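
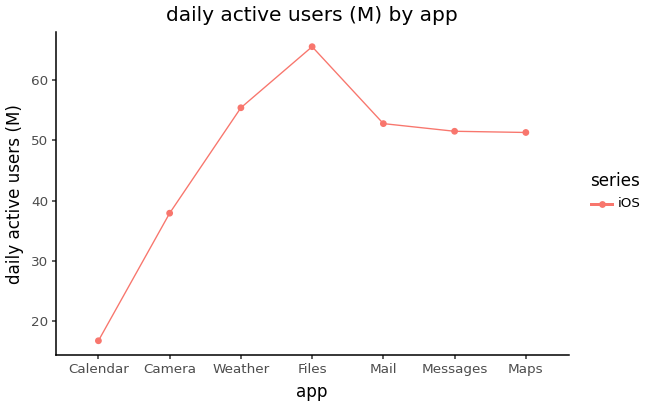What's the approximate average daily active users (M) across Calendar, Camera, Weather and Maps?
≈ 40

(15 + 40 + 55 + 50) / 4 ≈ 40.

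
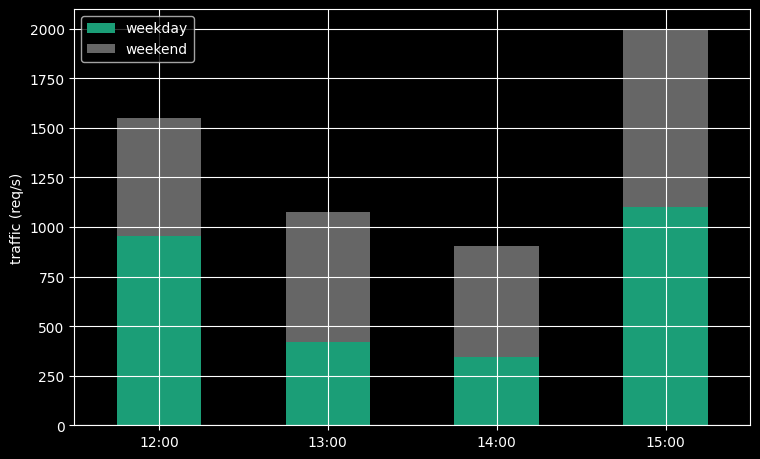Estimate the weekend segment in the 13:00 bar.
weekend top ≈ 1000, bottom ≈ 400; segment ≈ 600.

≈ 600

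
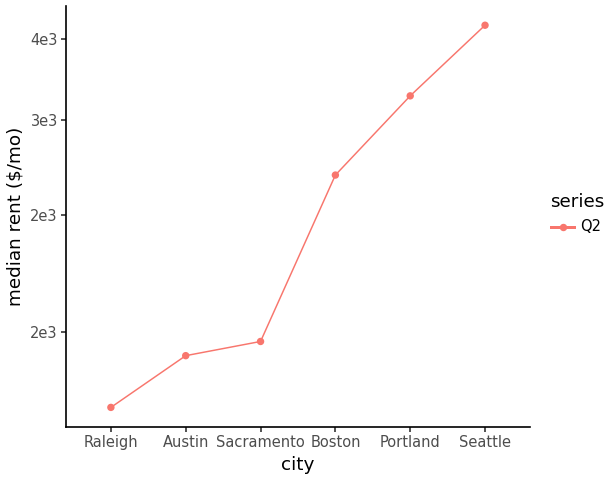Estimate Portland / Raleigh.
Portland ≈ 3200, Raleigh ≈ 1800; 3200/1800 ≈ 1.78.

≈ 1.78×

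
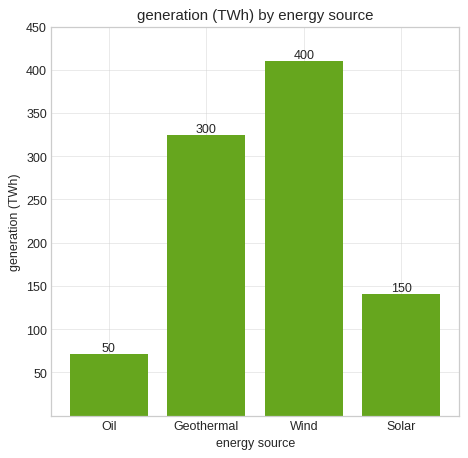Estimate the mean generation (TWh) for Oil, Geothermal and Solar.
≈ 167

(50 + 300 + 150) / 3 ≈ 167.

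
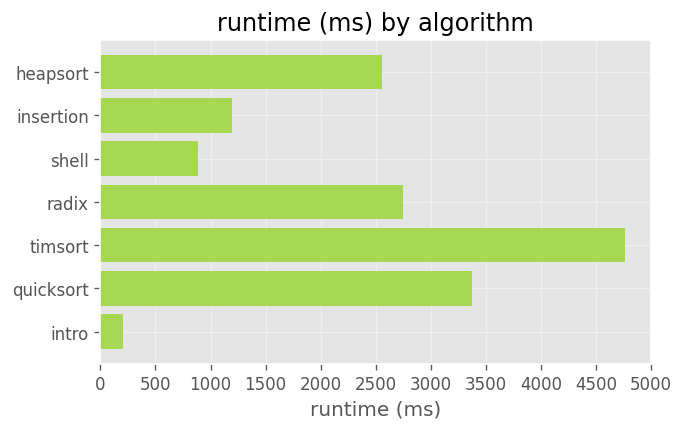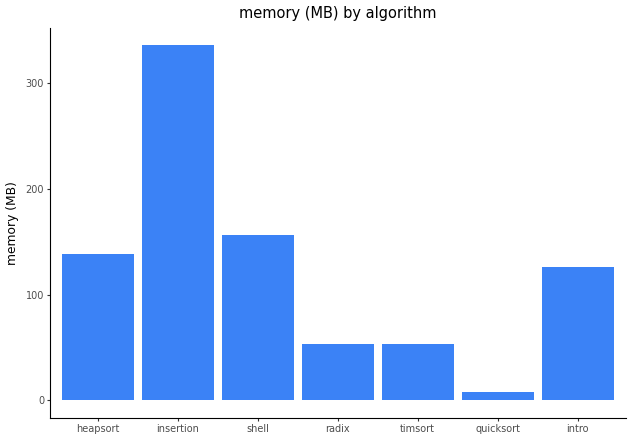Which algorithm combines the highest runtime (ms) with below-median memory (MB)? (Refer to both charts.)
timsort

Chart 2 median memory (MB) ≈ 150; below-median algorithms: radix, timsort, quicksort. Among those, timsort has the highest runtime (ms) (≈ 5000).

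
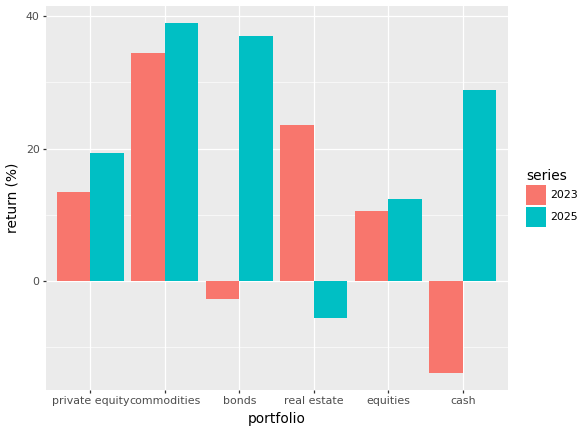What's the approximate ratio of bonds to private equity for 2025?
bonds ≈ 35, private equity ≈ 20; 35/20 ≈ 1.75.

≈ 1.75×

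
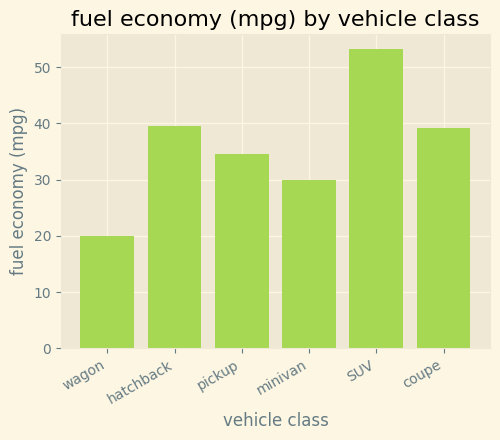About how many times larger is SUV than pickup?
≈ 1.57×

SUV ≈ 55, pickup ≈ 35; 55/35 ≈ 1.57.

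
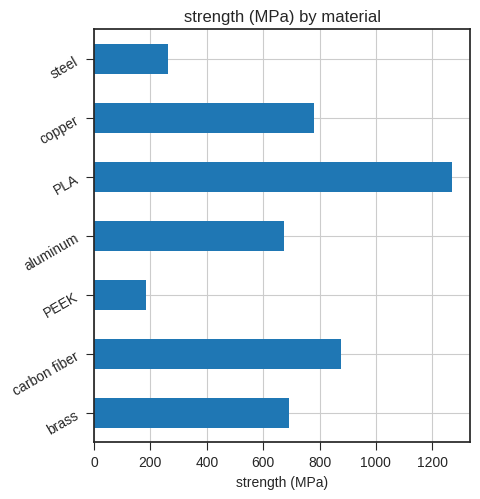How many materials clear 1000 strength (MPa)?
Above 1000: PLA.

1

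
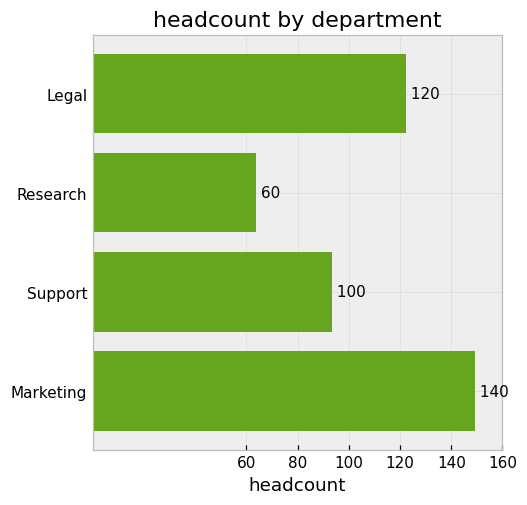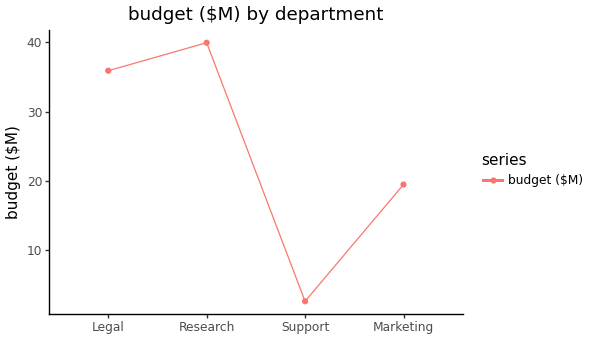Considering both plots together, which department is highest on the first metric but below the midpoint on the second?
Chart 2 median budget ($M) ≈ 30; below-median departments: Support, Marketing. Among those, Marketing has the highest headcount (≈ 140).

Marketing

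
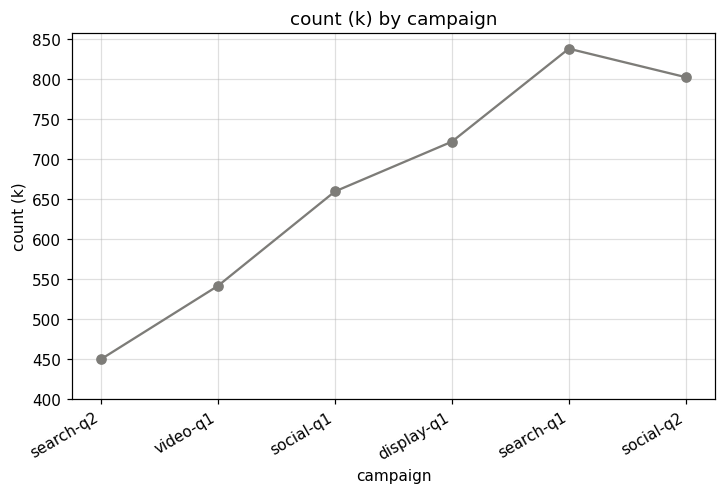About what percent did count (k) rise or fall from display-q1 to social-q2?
≈ +14.3%

display-q1 ≈ 700, social-q2 ≈ 800; (800 − 700) / 700 ≈ +14.3%.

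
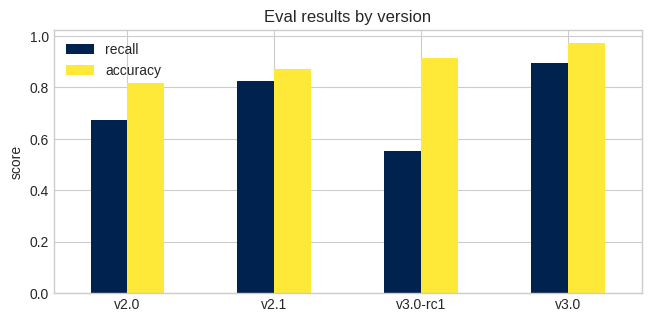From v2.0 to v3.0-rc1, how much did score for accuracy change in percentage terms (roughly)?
v2.0 ≈ 0.8, v3.0-rc1 ≈ 0.9; (0.9 − 0.8) / 0.8 ≈ +12.5%.

≈ +12.5%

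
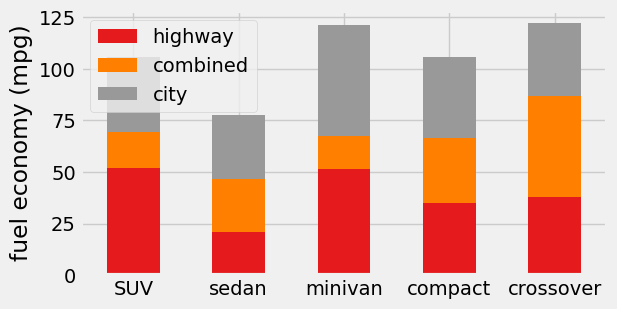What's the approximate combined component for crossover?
combined top ≈ 80, bottom ≈ 40; segment ≈ 40.

≈ 40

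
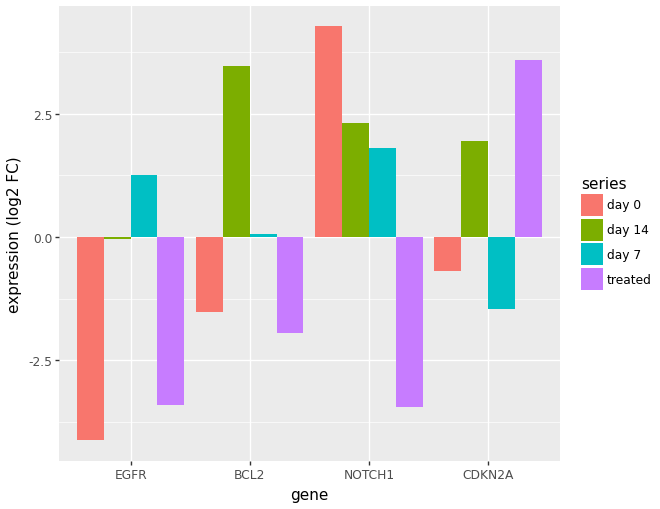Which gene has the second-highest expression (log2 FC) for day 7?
Top 3 for day 7: NOTCH1 ≈ 2, EGFR ≈ 1, BCL2 ≈ 0.

EGFR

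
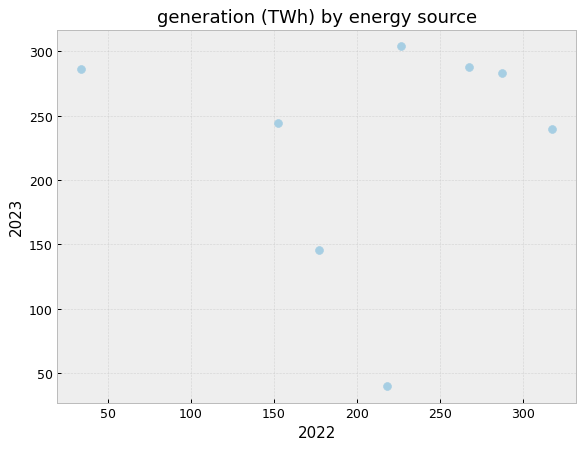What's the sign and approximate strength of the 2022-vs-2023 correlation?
no clear correlation

Points are roughly uncorrelated; weak (|r| ≈ 0.0).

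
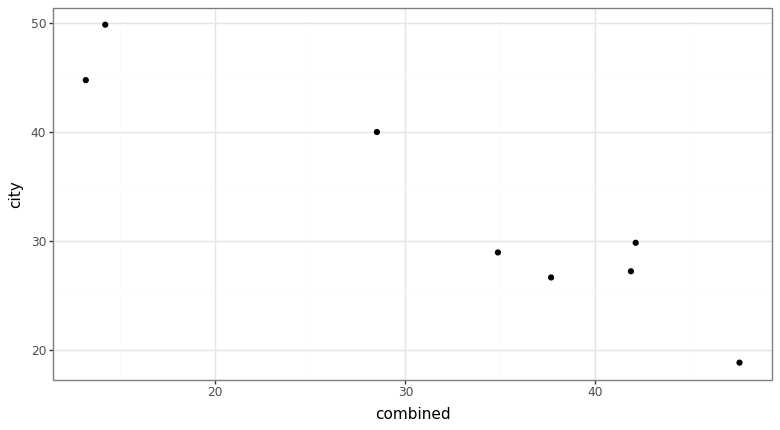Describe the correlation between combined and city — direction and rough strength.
negative, strong

Points are negatively correlated; strong (|r| ≈ 1.0).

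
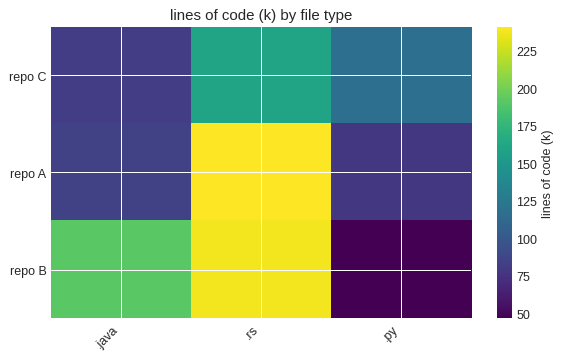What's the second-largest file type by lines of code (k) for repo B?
.java

Top 3 for repo B: .rs ≈ 240, .java ≈ 200, .py ≈ 40.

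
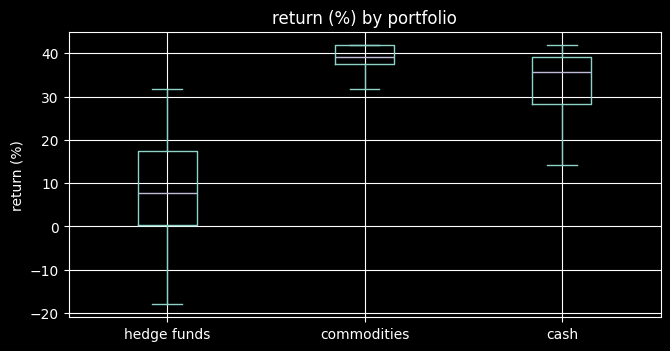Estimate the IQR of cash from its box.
Q3 ≈ 40, Q1 ≈ 30; IQR ≈ 10.

≈ 10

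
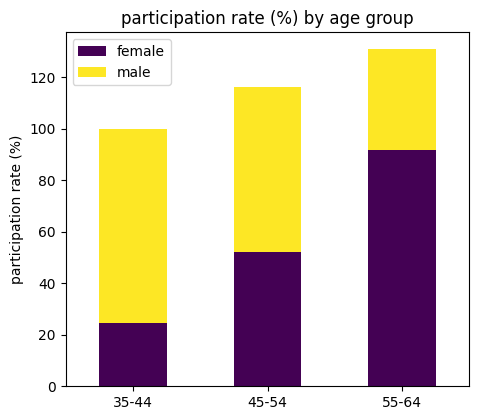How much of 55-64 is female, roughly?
≈ 100

female top ≈ 100, bottom ≈ 0; segment ≈ 100.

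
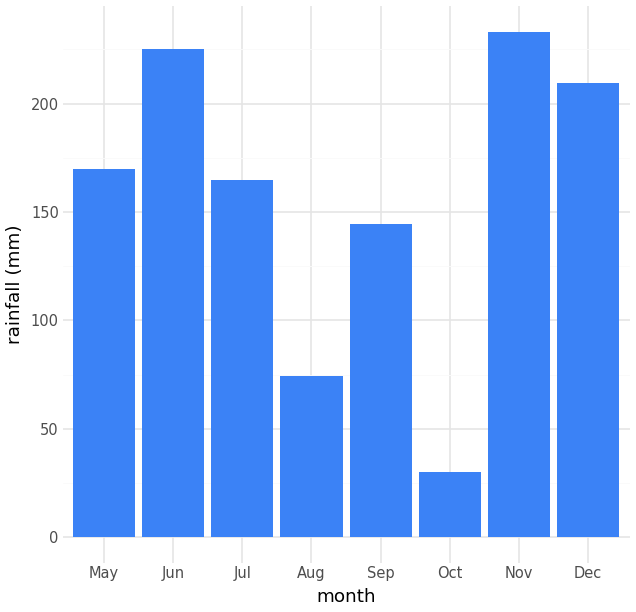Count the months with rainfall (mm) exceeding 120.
6

Above 120: May, Jun, Jul, Sep, Nov, Dec.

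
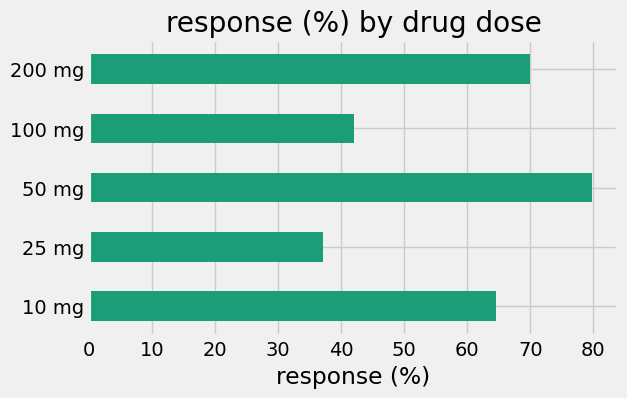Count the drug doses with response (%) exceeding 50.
Above 50: 10 mg, 50 mg, 200 mg.

3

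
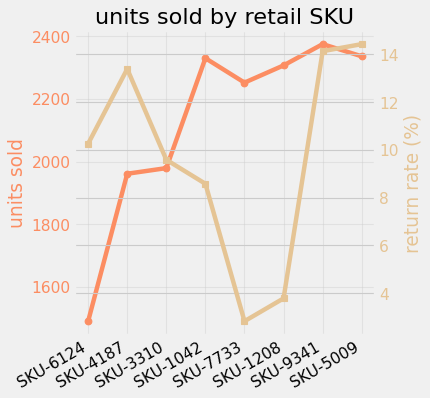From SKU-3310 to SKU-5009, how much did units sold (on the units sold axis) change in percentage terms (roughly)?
SKU-3310 ≈ 2000, SKU-5009 ≈ 2300; (2300 − 2000) / 2000 ≈ +15%.

≈ +15%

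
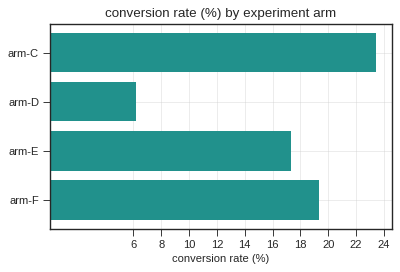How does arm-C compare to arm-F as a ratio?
arm-C ≈ 24, arm-F ≈ 20; 24/20 ≈ 1.2.

≈ 1.2×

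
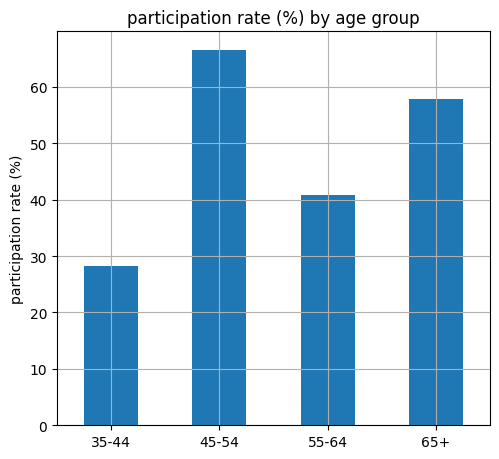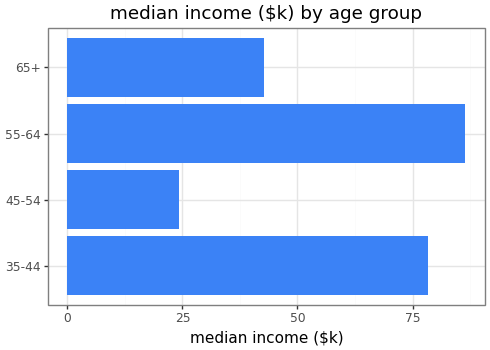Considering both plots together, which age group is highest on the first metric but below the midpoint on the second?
Chart 2 median median income ($k) ≈ 60; below-median age groups: 45-54, 65+. Among those, 45-54 has the highest participation rate (%) (≈ 70).

45-54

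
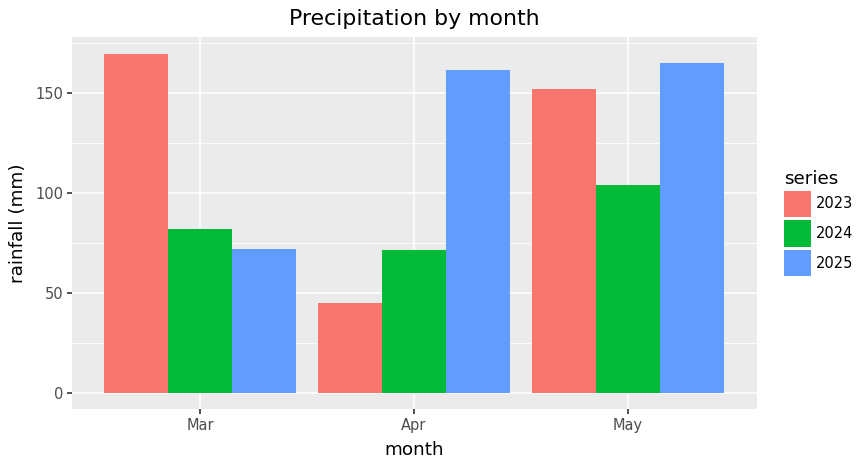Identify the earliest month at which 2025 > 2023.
Apr

Mar: 2025 ≈ 80 vs 2023 ≈ 160 (not yet); Apr: 2025 ≈ 160 vs 2023 ≈ 40 (first crossover).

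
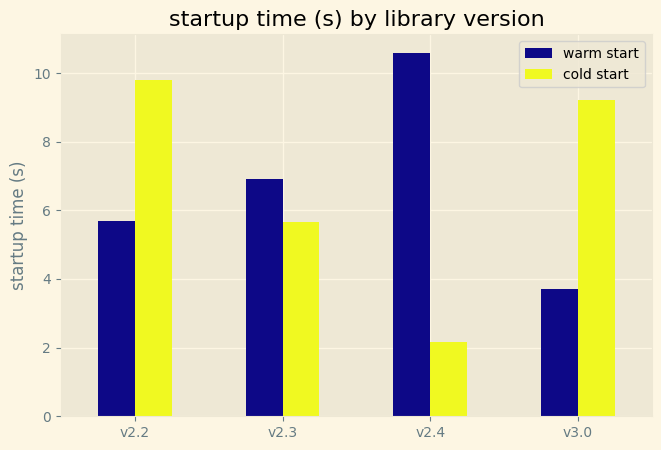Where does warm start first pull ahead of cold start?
v2.3

v2.2: warm start ≈ 6 vs cold start ≈ 10 (not yet); v2.3: warm start ≈ 7 vs cold start ≈ 6 (first crossover).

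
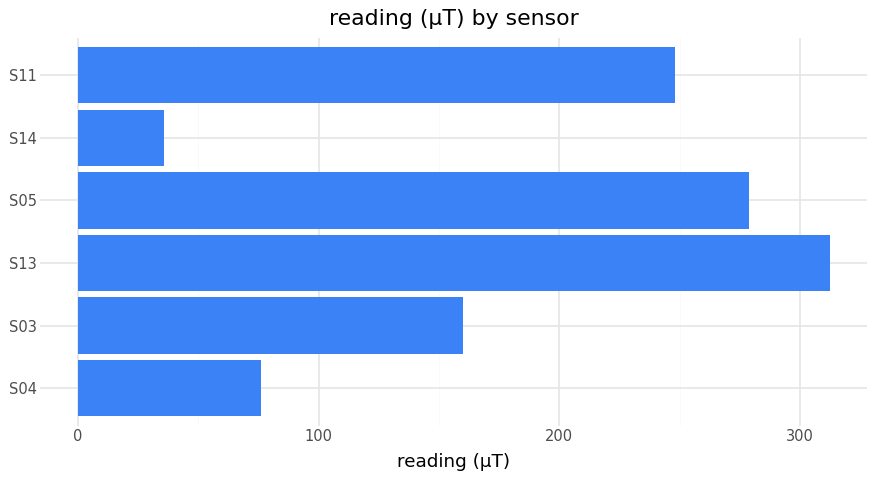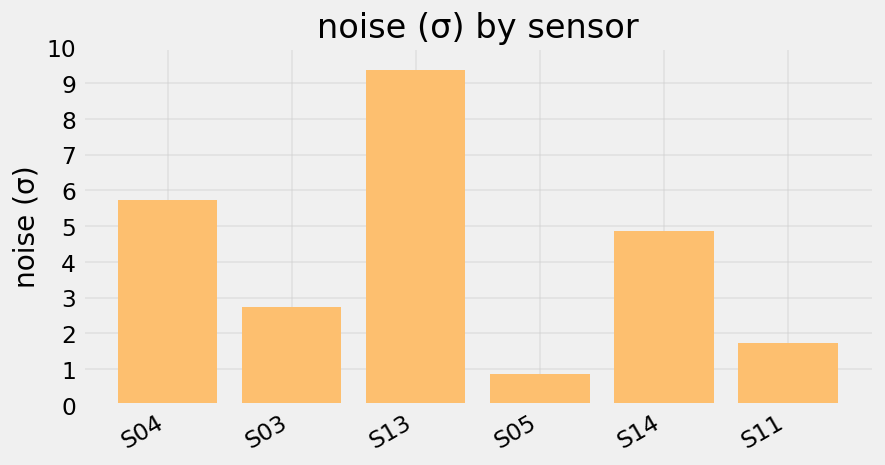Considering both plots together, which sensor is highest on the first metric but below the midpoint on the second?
Chart 2 median noise (σ) ≈ 4; below-median sensors: S03, S05, S11. Among those, S05 has the highest reading (µT) (≈ 300).

S05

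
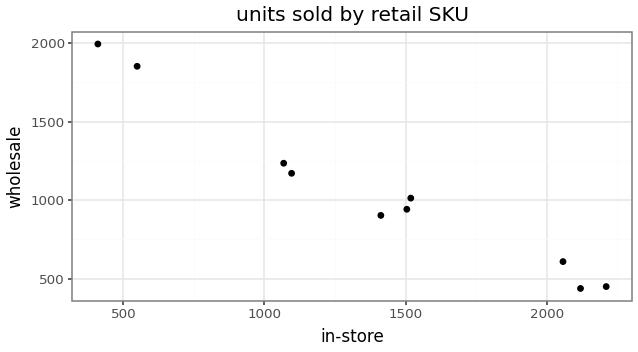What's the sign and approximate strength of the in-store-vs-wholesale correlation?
Points are negatively correlated; strong (|r| ≈ 1.0).

negative, strong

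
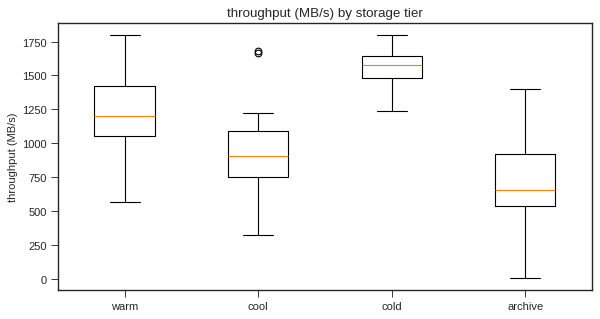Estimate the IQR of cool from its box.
≈ 300

Q3 ≈ 1100, Q1 ≈ 800; IQR ≈ 300.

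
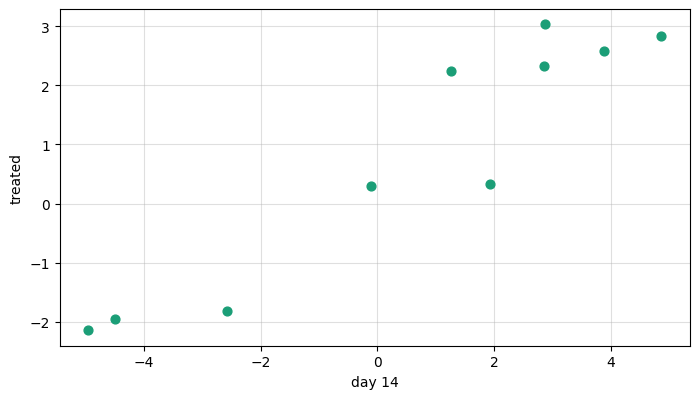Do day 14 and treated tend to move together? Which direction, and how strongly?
Points are positively correlated; strong (|r| ≈ 0.9).

positive, strong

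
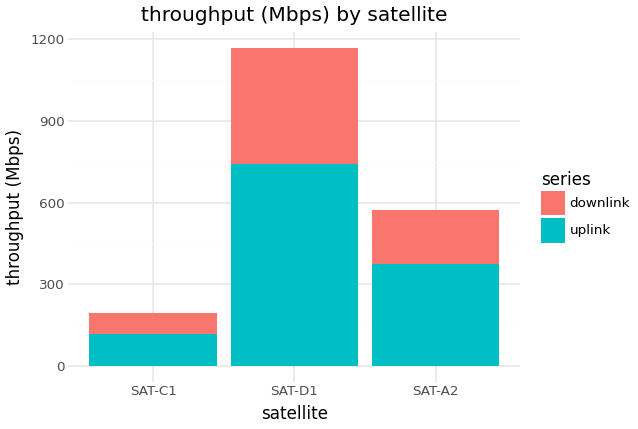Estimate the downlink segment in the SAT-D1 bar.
≈ 500

downlink top ≈ 1200, bottom ≈ 700; segment ≈ 500.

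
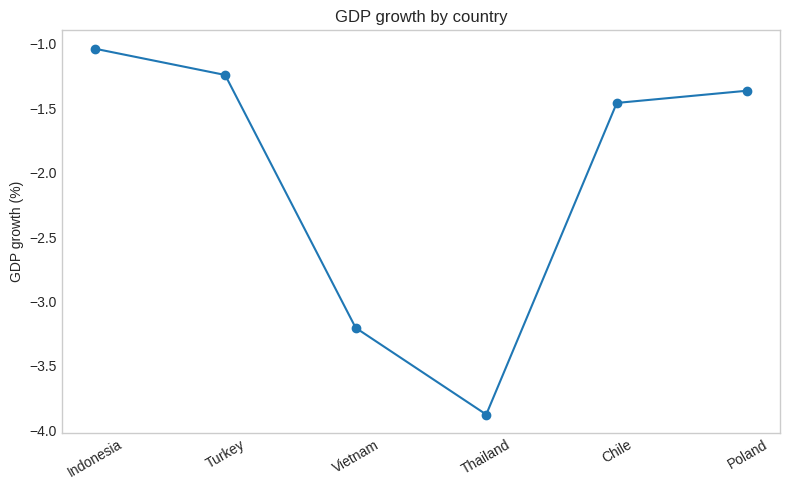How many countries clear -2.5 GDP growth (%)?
Above -2.5: Indonesia, Turkey, Chile, Poland.

4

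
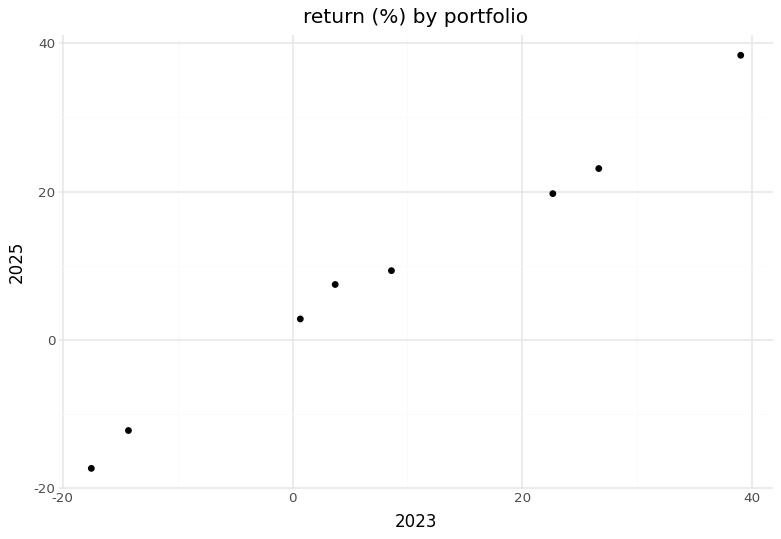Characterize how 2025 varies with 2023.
positive, strong

Points are positively correlated; strong (|r| ≈ 1.0).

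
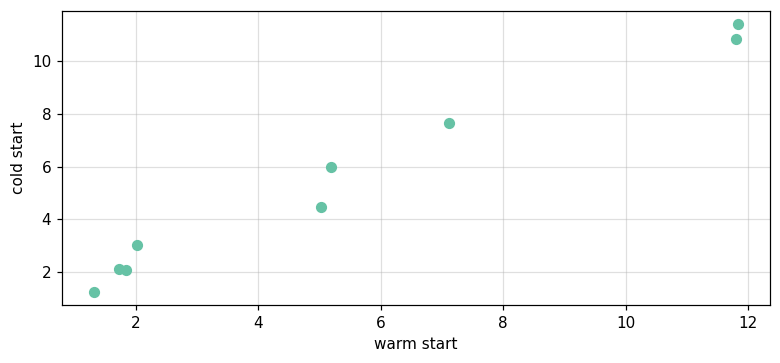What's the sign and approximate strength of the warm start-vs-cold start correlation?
positive, strong

Points are positively correlated; strong (|r| ≈ 1.0).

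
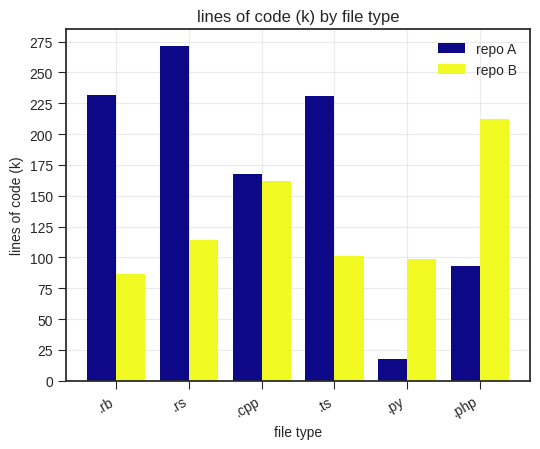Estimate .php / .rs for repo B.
≈ 1.6×

.php ≈ 200, .rs ≈ 125; 200/125 ≈ 1.6.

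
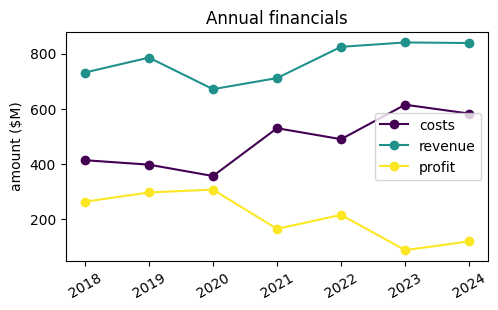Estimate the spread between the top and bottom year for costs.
≈ 200

Max 2023 ≈ 600, min 2020 ≈ 400; range ≈ 200.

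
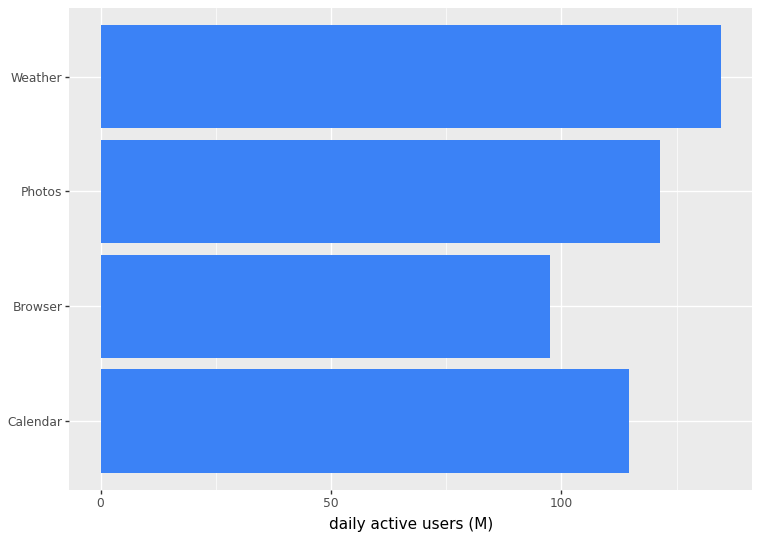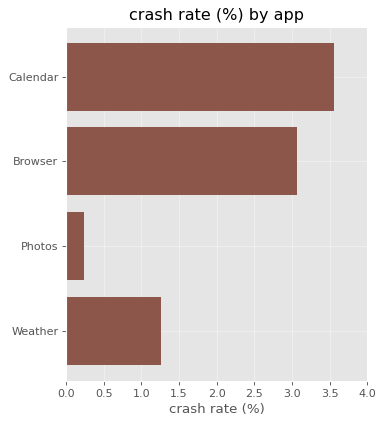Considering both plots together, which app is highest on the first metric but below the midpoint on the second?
Chart 2 median crash rate (%) ≈ 2; below-median apps: Photos, Weather. Among those, Weather has the highest daily active users (M) (≈ 140).

Weather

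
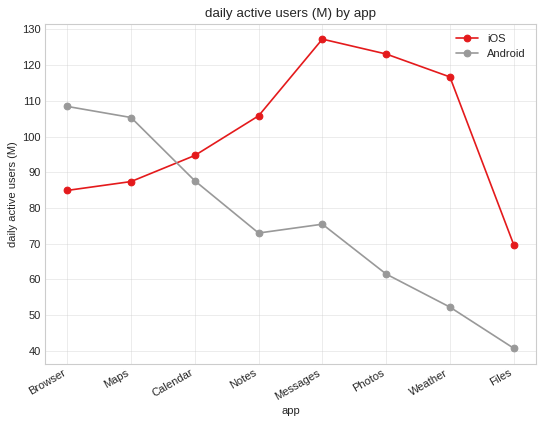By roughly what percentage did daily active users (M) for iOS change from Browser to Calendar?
Browser ≈ 80, Calendar ≈ 90; (90 − 80) / 80 ≈ +12.5%.

≈ +12.5%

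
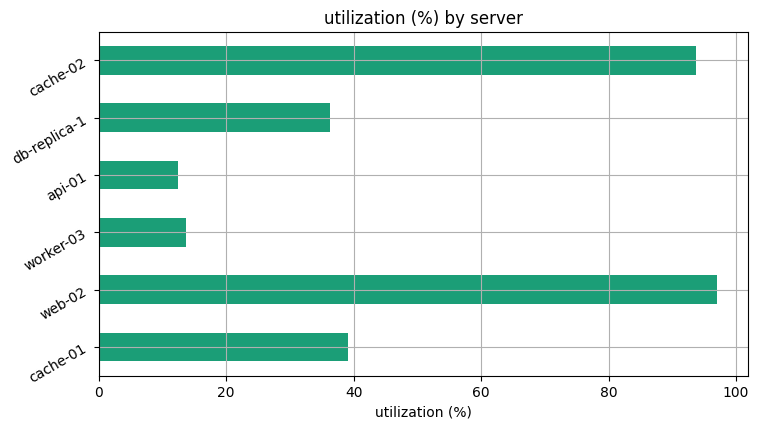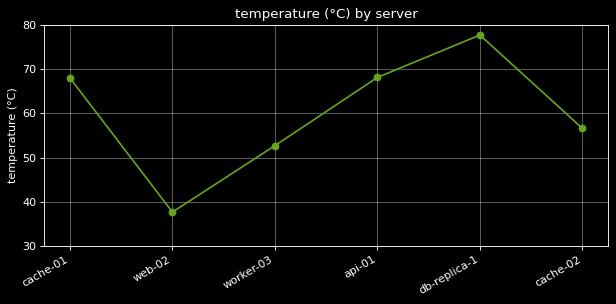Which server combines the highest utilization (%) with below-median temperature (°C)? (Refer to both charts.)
web-02

Chart 2 median temperature (°C) ≈ 60; below-median servers: web-02, worker-03, cache-02. Among those, web-02 has the highest utilization (%) (≈ 100).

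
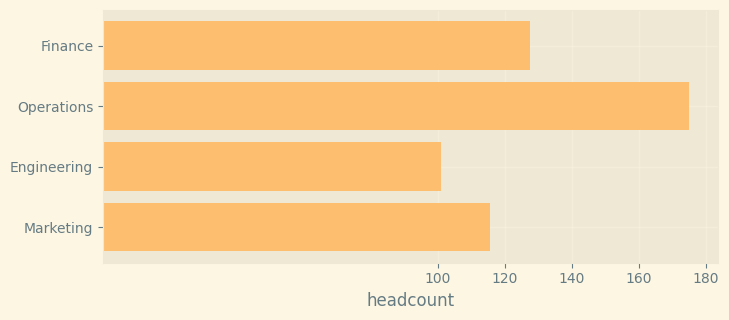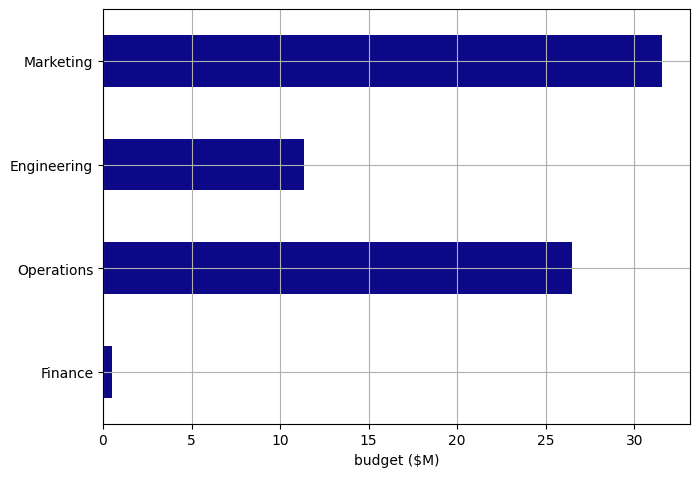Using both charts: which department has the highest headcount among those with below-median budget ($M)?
Chart 2 median budget ($M) ≈ 20; below-median departments: Finance, Engineering. Among those, Finance has the highest headcount (≈ 120).

Finance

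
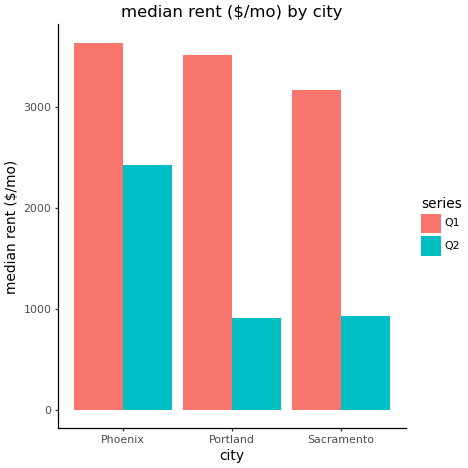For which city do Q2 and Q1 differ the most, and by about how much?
Portland: Q2 ≈ 1000, Q1 ≈ 3500 → gap ≈ 2500. Next-largest (Sacramento) is only ≈ 2000.

Portland, ≈ 2500 $/mo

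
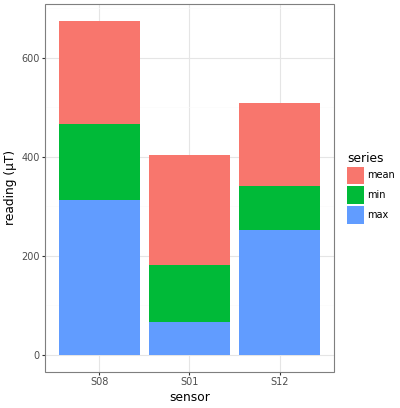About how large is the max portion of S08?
≈ 300

max top ≈ 300, bottom ≈ 0; segment ≈ 300.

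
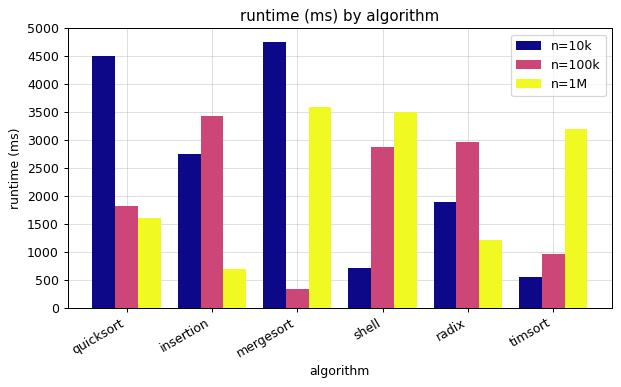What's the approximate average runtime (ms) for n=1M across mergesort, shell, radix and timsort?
≈ 2750

(3500 + 3500 + 1000 + 3000) / 4 ≈ 2750.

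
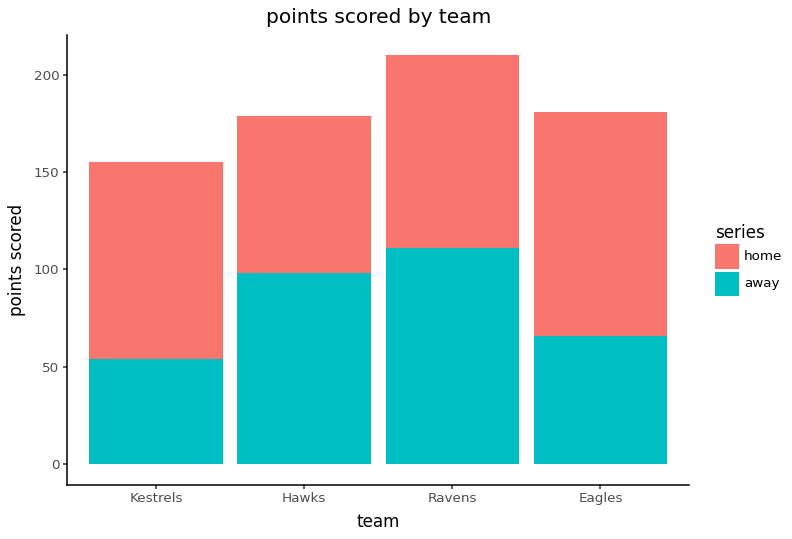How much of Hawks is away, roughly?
away top ≈ 100, bottom ≈ 0; segment ≈ 100.

≈ 100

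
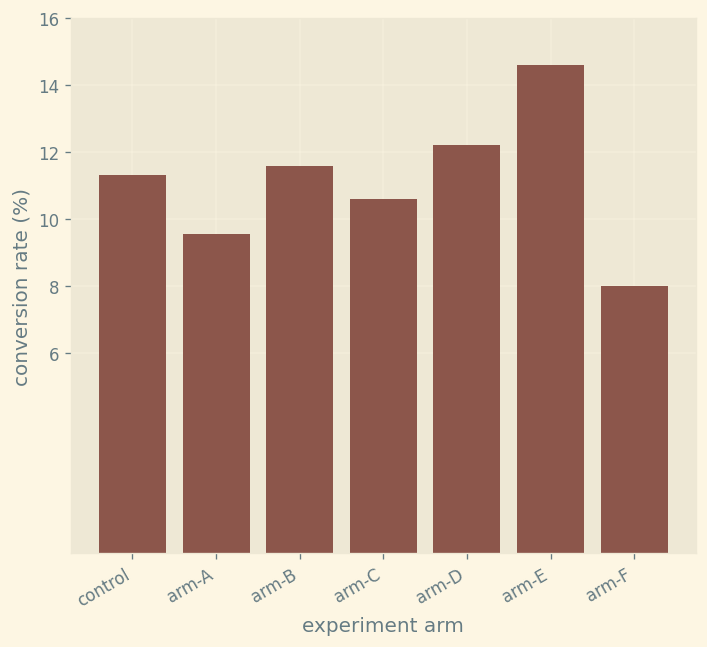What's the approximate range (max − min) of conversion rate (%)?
≈ 6

Max arm-E ≈ 14, min arm-F ≈ 8; range ≈ 6.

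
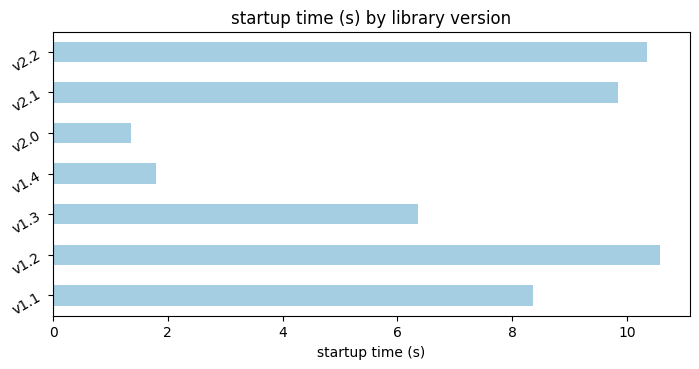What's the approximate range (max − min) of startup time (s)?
Max v1.2 ≈ 11, min v2.0 ≈ 1; range ≈ 10.

≈ 10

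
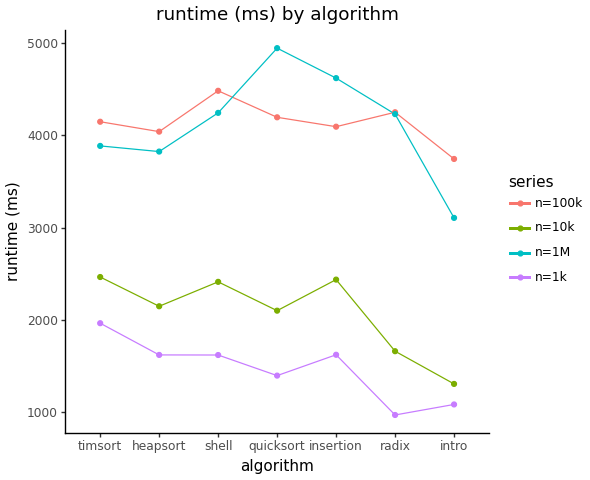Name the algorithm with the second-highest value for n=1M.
insertion

Top 3 for n=1M: quicksort ≈ 5000, insertion ≈ 4500, shell ≈ 4000.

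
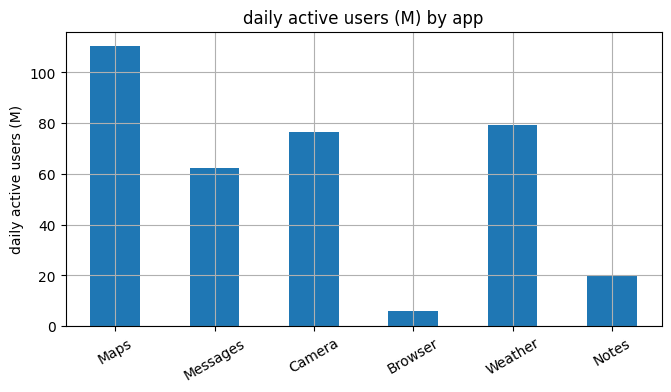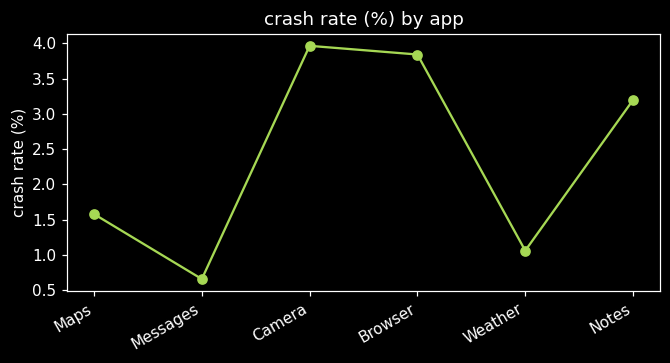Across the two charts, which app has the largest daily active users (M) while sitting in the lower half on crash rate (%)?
Chart 2 median crash rate (%) ≈ 2.5; below-median apps: Maps, Messages, Weather. Among those, Maps has the highest daily active users (M) (≈ 120).

Maps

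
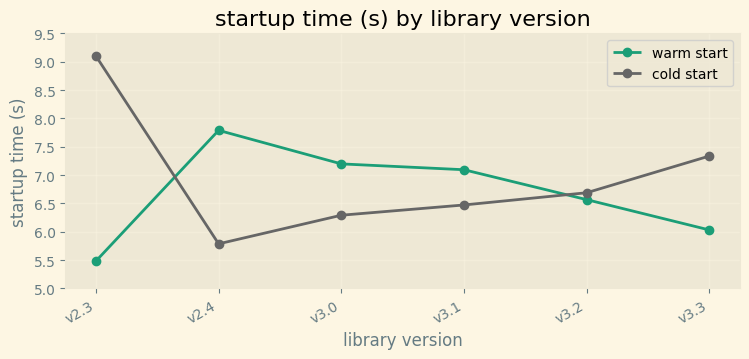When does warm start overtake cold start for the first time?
v2.3: warm start ≈ 5.5 vs cold start ≈ 9.0 (not yet); v2.4: warm start ≈ 8.0 vs cold start ≈ 6.0 (first crossover).

v2.4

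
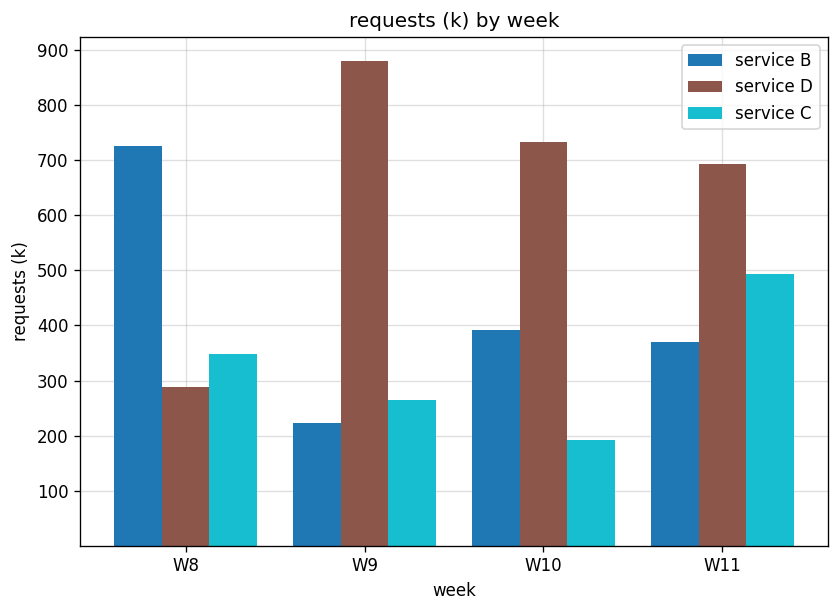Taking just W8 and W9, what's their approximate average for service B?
(700 + 200) / 2 ≈ 450.

≈ 450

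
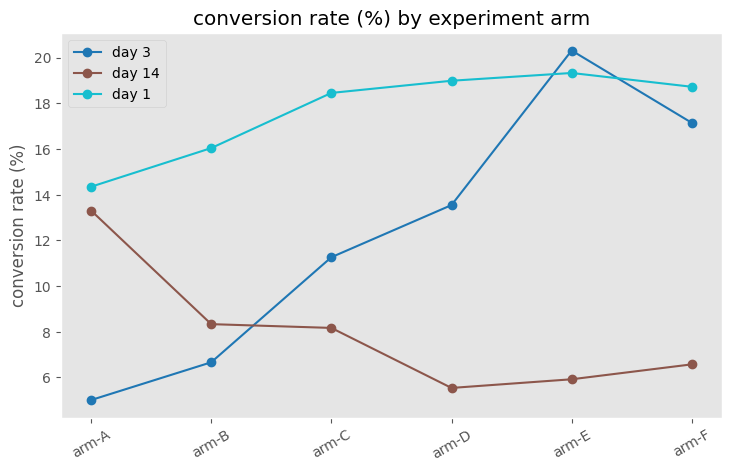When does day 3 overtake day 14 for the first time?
arm-C

arm-B: day 3 ≈ 6 vs day 14 ≈ 8 (not yet); arm-C: day 3 ≈ 12 vs day 14 ≈ 8 (first crossover).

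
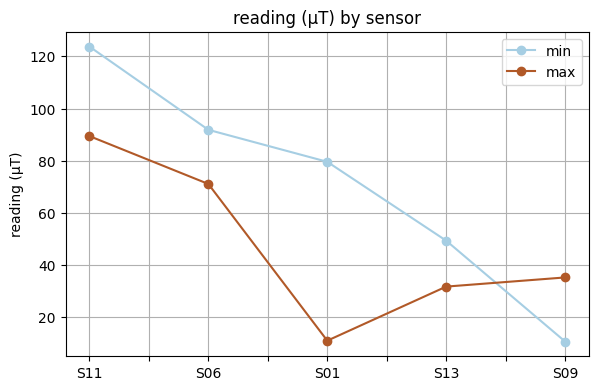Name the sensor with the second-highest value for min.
S06

Top 3 for min: S11 ≈ 120, S06 ≈ 90, S01 ≈ 80.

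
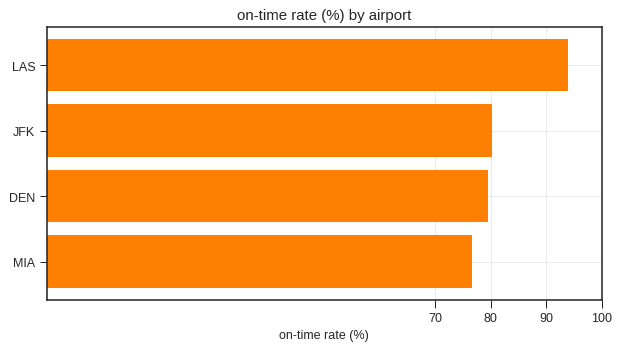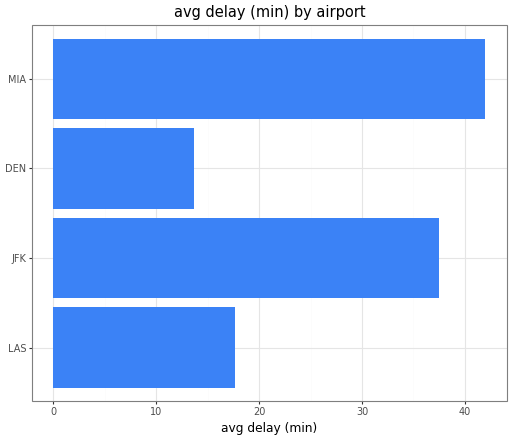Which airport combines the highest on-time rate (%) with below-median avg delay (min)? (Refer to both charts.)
Chart 2 median avg delay (min) ≈ 30; below-median airports: LAS, DEN. Among those, LAS has the highest on-time rate (%) (≈ 90).

LAS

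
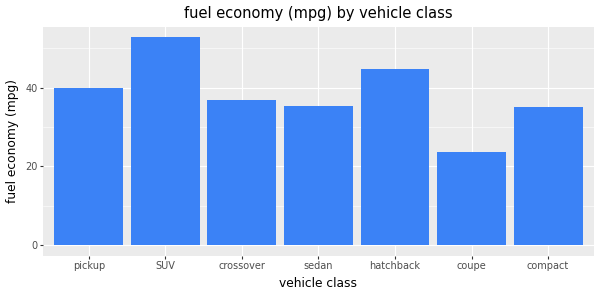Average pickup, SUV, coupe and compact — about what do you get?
≈ 39

(40 + 55 + 25 + 35) / 4 ≈ 39.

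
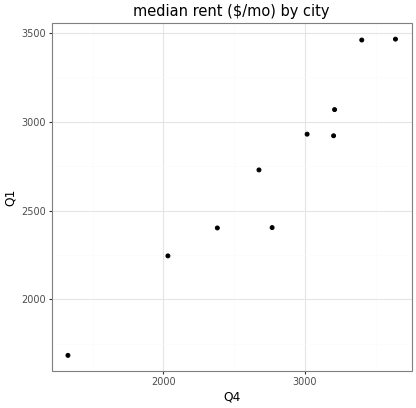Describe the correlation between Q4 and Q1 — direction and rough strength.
positive, strong

Points are positively correlated; strong (|r| ≈ 1.0).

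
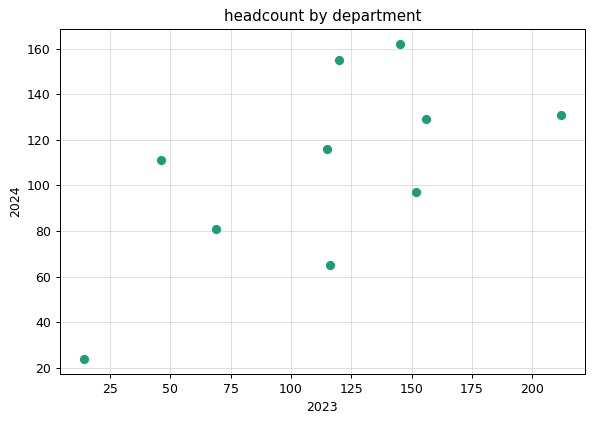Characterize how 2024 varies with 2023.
Points are positively correlated; moderate (|r| ≈ 0.6).

positive, moderate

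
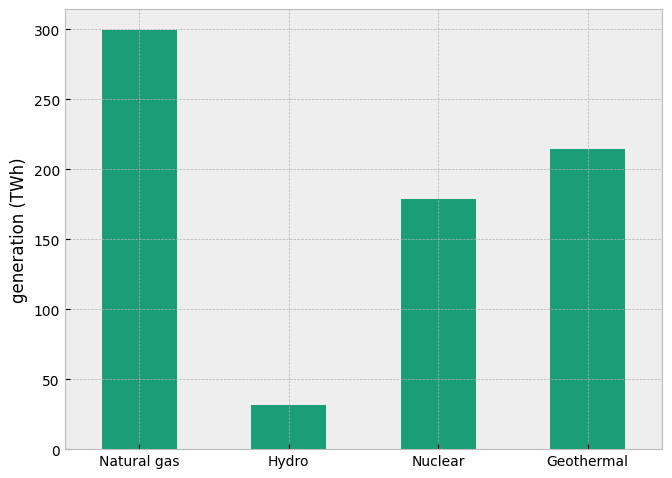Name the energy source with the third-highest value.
Nuclear

Top 4: Natural gas ≈ 300, Geothermal ≈ 225, Nuclear ≈ 175, Hydro ≈ 25.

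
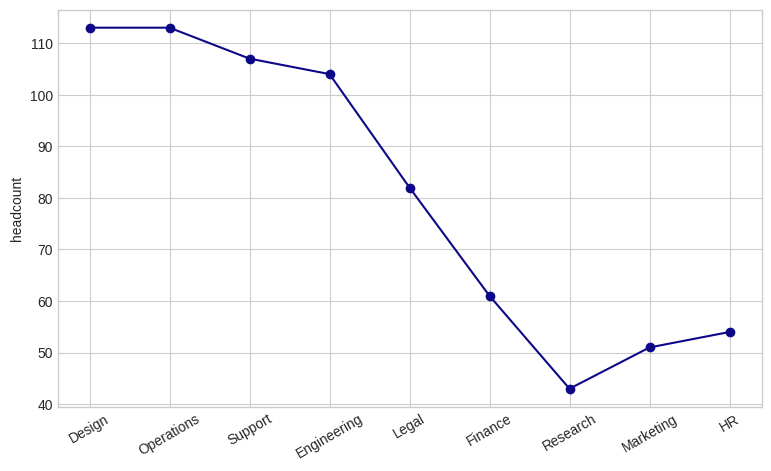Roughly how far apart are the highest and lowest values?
≈ 70

Max Design ≈ 110, min Research ≈ 40; range ≈ 70.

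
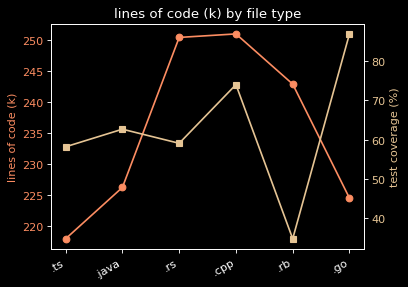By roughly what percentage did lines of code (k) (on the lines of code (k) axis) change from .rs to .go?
.rs ≈ 250, .go ≈ 225; (225 − 250) / 250 ≈ -10%.

≈ -10%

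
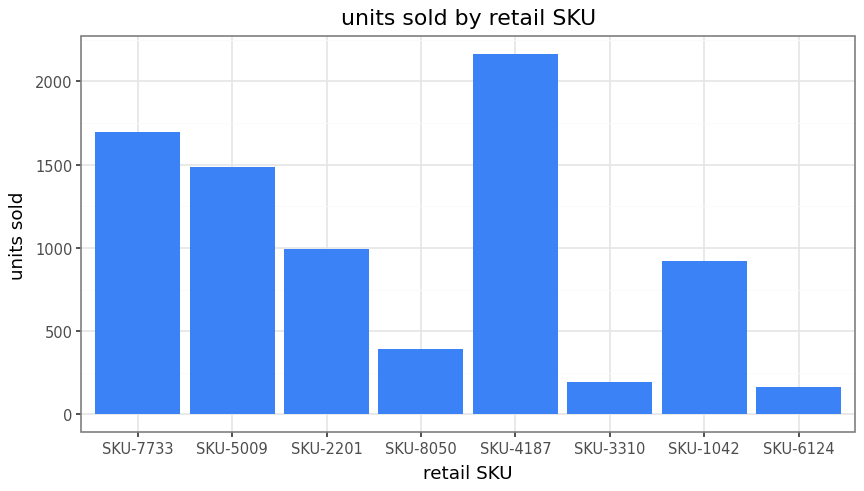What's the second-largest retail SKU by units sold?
SKU-7733

Top 3: SKU-4187 ≈ 2200, SKU-7733 ≈ 1600, SKU-5009 ≈ 1400.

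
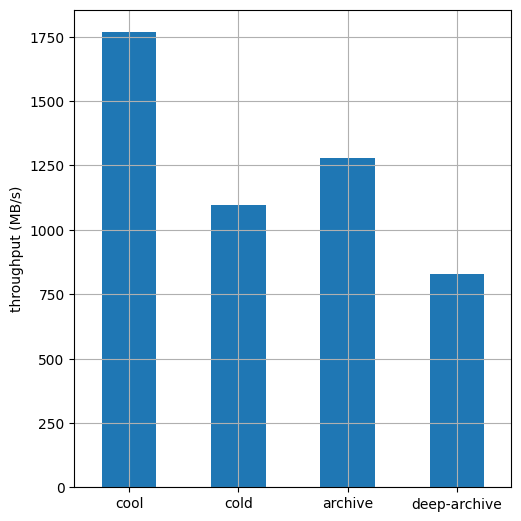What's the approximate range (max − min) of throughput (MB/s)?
Max cool ≈ 1800, min deep-archive ≈ 800; range ≈ 1000.

≈ 1000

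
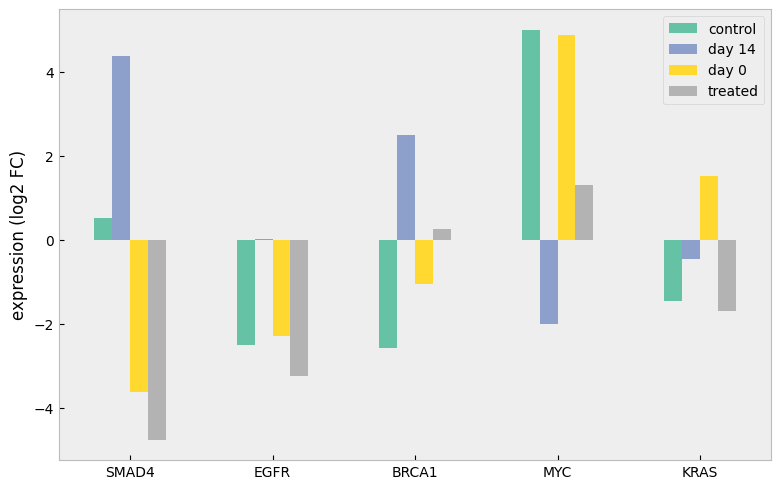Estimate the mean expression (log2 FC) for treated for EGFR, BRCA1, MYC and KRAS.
(-3 + 0 + 1 + -2) / 4 ≈ -1.

≈ -1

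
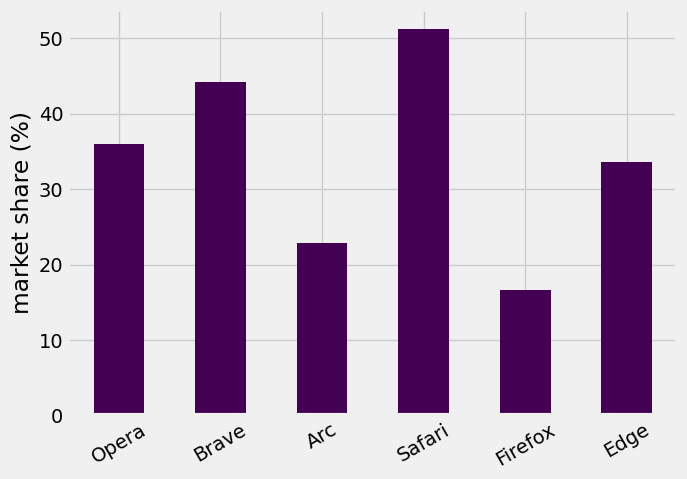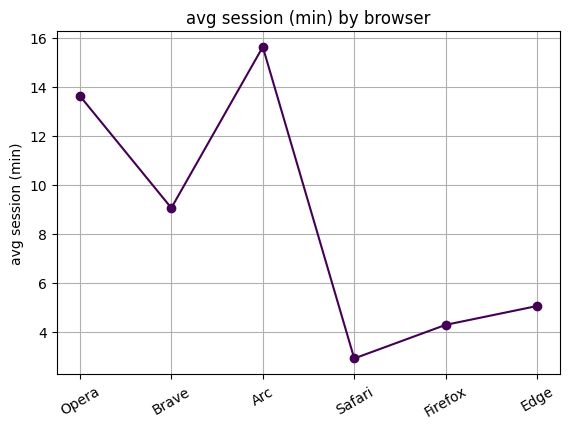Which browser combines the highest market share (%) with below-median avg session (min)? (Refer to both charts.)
Safari

Chart 2 median avg session (min) ≈ 8; below-median browsers: Safari, Firefox, Edge. Among those, Safari has the highest market share (%) (≈ 50).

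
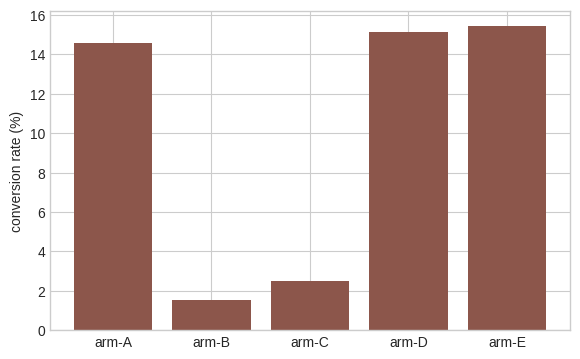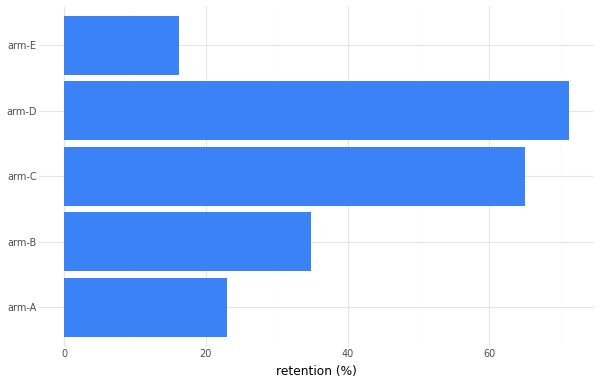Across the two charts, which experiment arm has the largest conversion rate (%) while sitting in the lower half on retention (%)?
Chart 2 median retention (%) ≈ 30; below-median experiment arms: arm-A, arm-E. Among those, arm-E has the highest conversion rate (%) (≈ 16).

arm-E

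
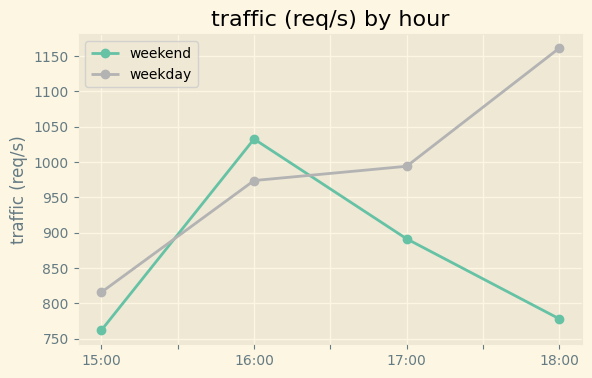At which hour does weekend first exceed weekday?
15:00: weekend ≈ 750 vs weekday ≈ 800 (not yet); 16:00: weekend ≈ 1050 vs weekday ≈ 950 (first crossover).

16:00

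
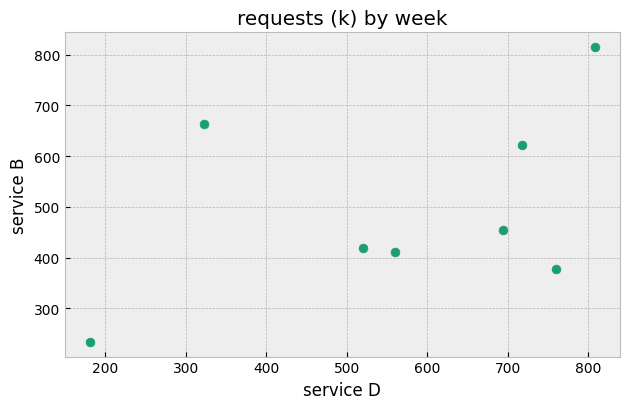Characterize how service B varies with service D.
Points are positively correlated; moderate (|r| ≈ 0.5).

positive, moderate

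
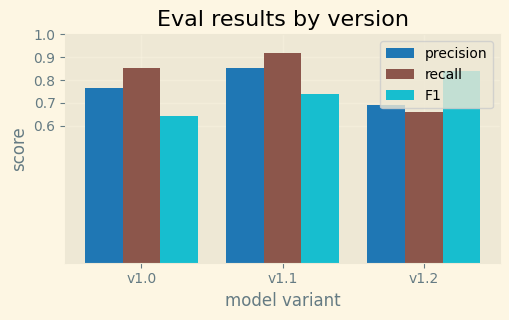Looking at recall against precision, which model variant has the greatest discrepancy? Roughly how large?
v1.0, ≈ 0.1

v1.0: recall ≈ 0.9, precision ≈ 0.8 → gap ≈ 0.1. Next-largest (v1.1) is only ≈ 0.0.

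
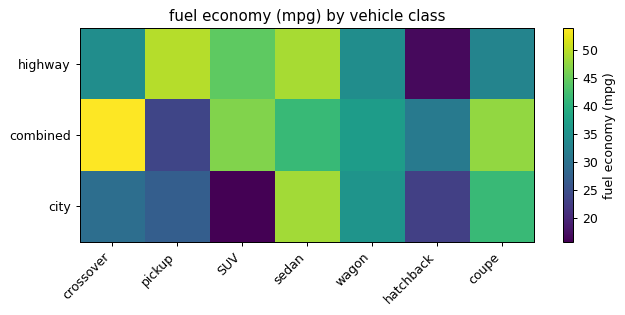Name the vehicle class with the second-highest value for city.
Top 3 for city: sedan ≈ 50, coupe ≈ 40, wagon ≈ 35.

coupe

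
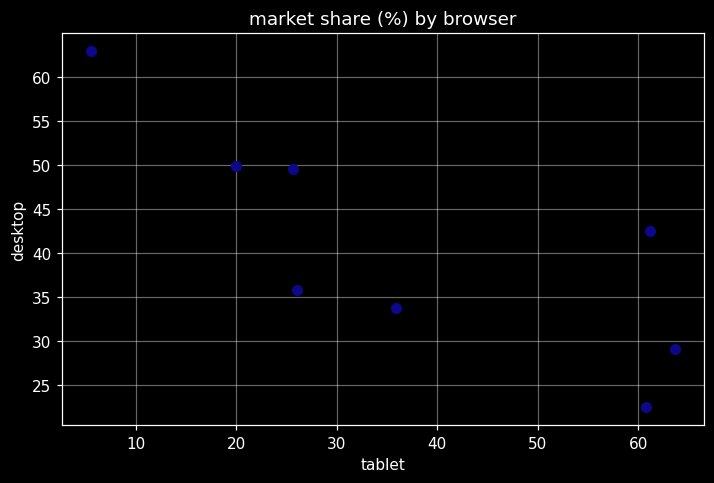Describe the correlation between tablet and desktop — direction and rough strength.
negative, strong

Points are negatively correlated; strong (|r| ≈ 0.8).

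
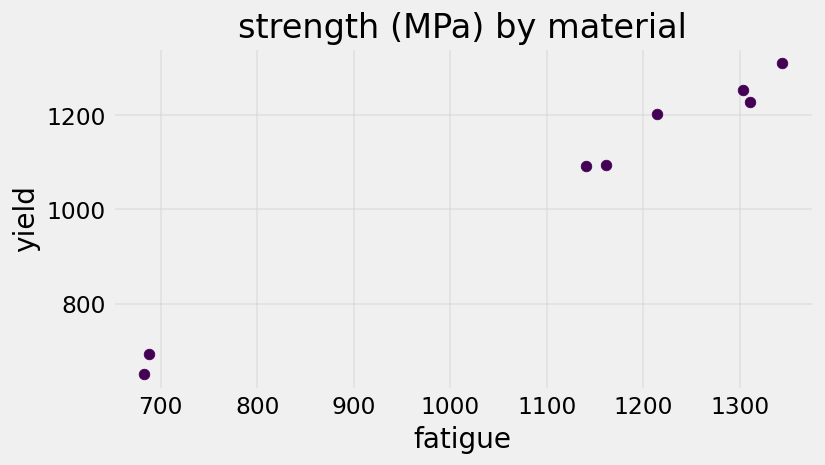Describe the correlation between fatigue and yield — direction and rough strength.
Points are positively correlated; strong (|r| ≈ 1.0).

positive, strong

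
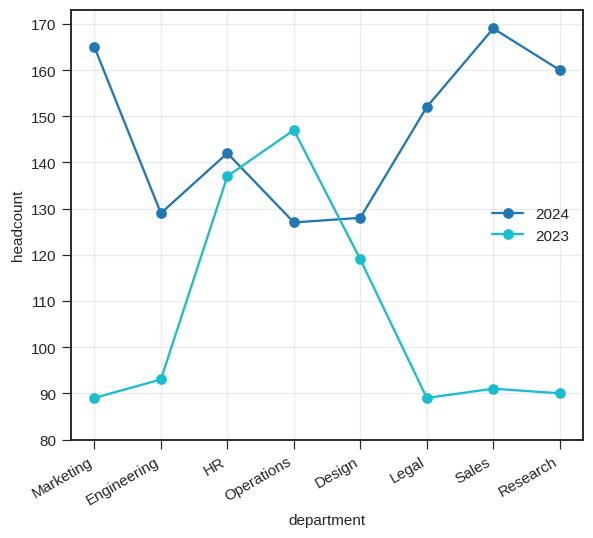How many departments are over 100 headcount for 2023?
Above 100: HR, Operations, Design.

3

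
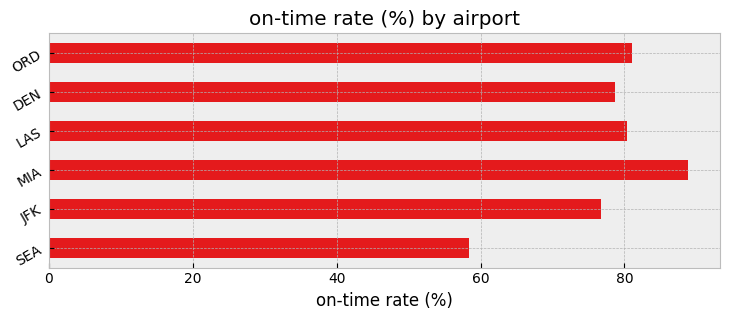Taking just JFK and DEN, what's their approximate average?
≈ 80

(80 + 80) / 2 ≈ 80.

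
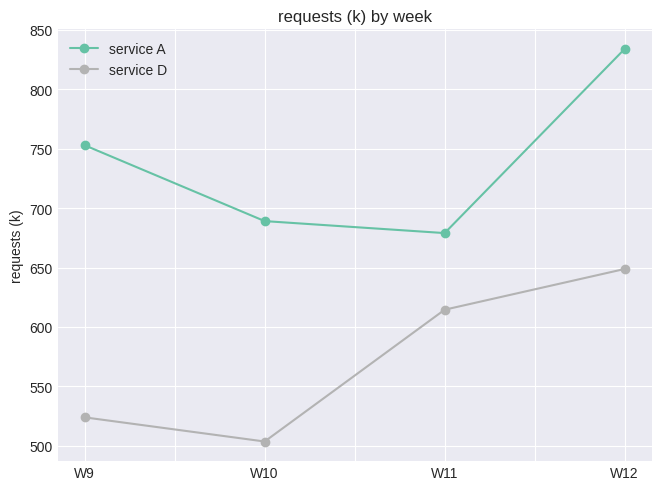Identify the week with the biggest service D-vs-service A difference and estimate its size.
W9, ≈ 250 k

W9: service D ≈ 500, service A ≈ 750 → gap ≈ 250. Next-largest (W10) is only ≈ 200.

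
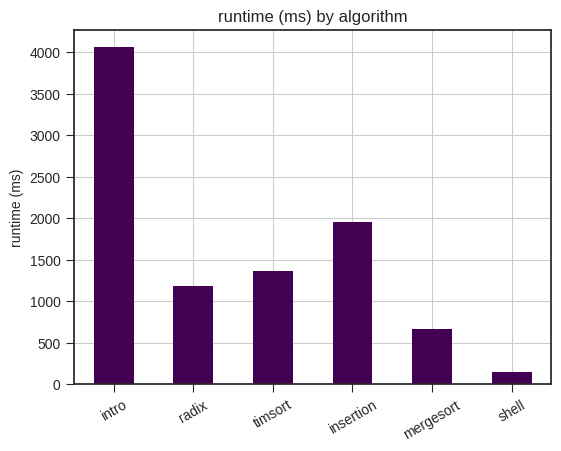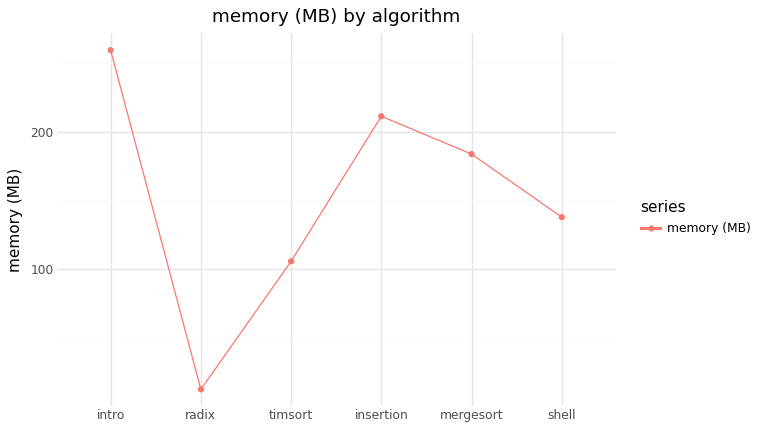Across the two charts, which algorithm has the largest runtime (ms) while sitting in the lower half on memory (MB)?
Chart 2 median memory (MB) ≈ 150; below-median algorithms: radix, timsort, shell. Among those, timsort has the highest runtime (ms) (≈ 1500).

timsort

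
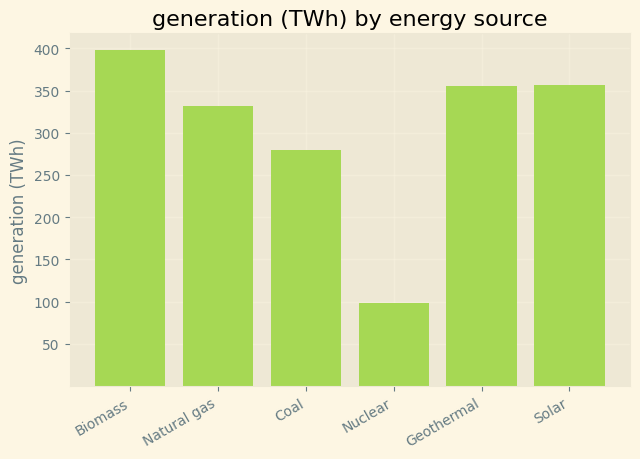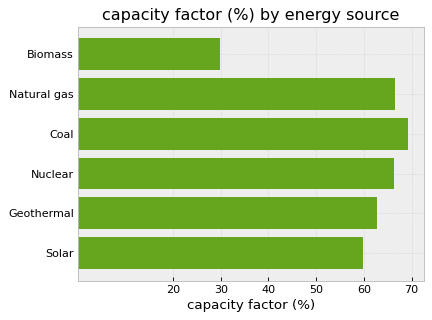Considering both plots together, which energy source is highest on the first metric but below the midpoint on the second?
Chart 2 median capacity factor (%) ≈ 60; below-median energy sources: Biomass, Geothermal, Solar. Among those, Biomass has the highest generation (TWh) (≈ 400).

Biomass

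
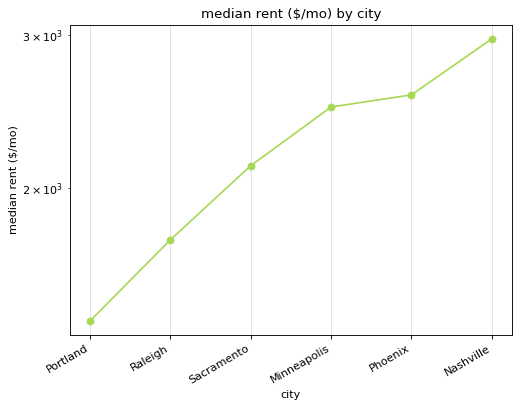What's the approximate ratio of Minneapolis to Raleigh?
≈ 1.33×

Minneapolis ≈ 2400, Raleigh ≈ 1800; 2400/1800 ≈ 1.33.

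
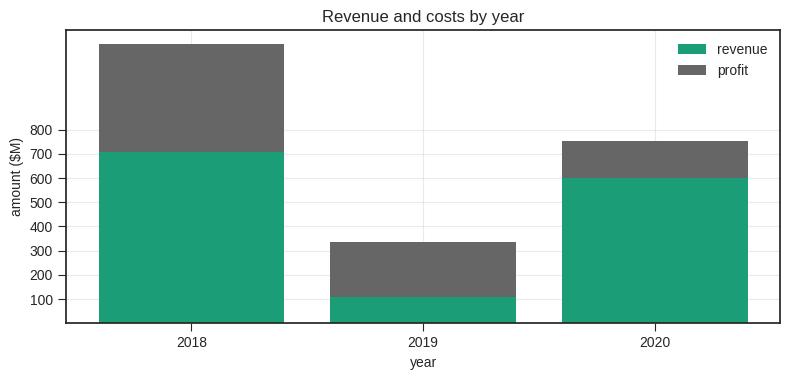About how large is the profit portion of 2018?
profit top ≈ 1200, bottom ≈ 700; segment ≈ 500.

≈ 500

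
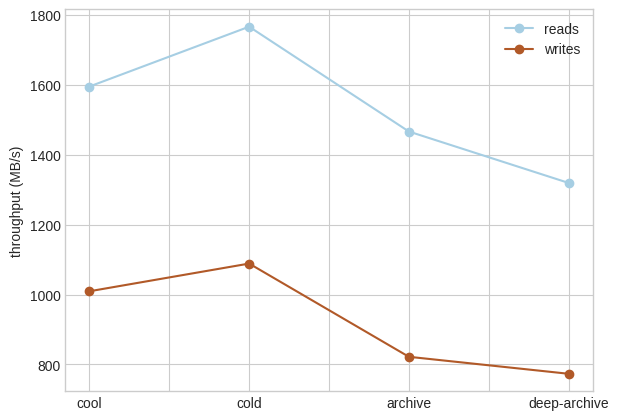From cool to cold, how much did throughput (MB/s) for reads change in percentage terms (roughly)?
≈ +12.5%

cool ≈ 1600, cold ≈ 1800; (1800 − 1600) / 1600 ≈ +12.5%.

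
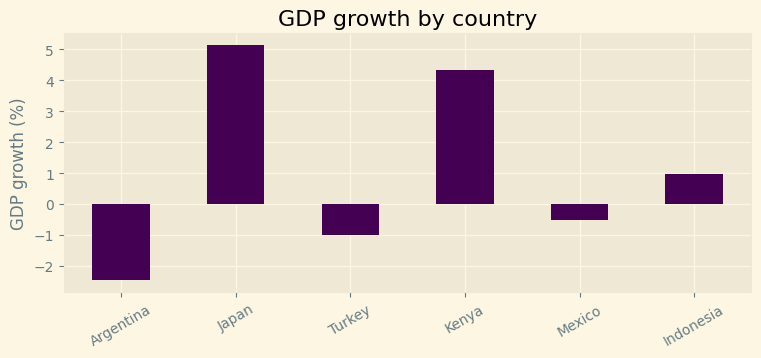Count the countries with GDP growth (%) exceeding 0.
Above 0: Japan, Kenya, Indonesia.

3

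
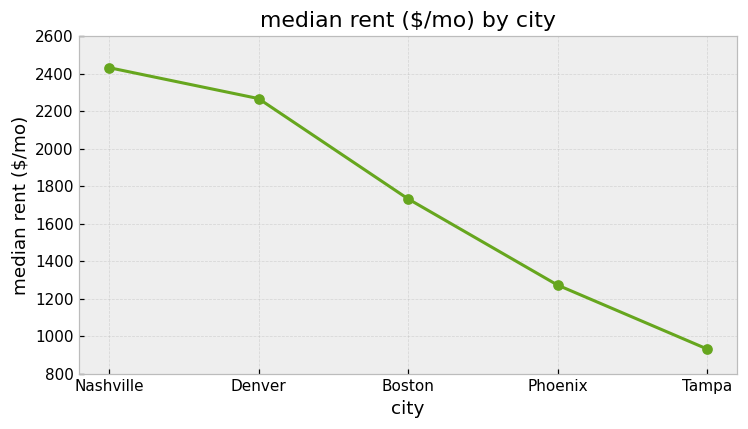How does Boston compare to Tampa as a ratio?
≈ 1.8×

Boston ≈ 1800, Tampa ≈ 1000; 1800/1000 ≈ 1.8.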